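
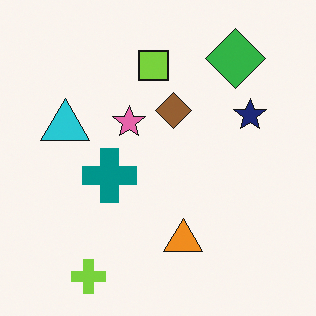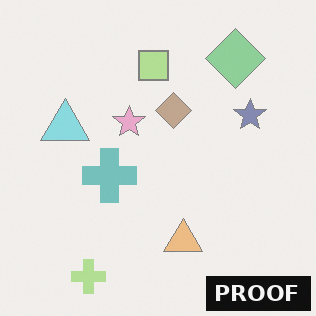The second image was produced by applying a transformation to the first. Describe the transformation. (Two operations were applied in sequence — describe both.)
The second image is the first given much lower contrast, then watermarked with the text "PROOF" in the lower-right corner.

Tones are pushed toward mid-grey across the whole image — a global contrast change. A dark label reading "PROOF" appears in the lower-right corner.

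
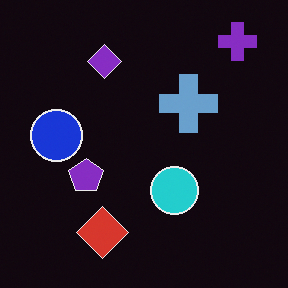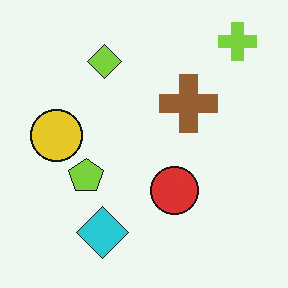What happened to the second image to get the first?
Color-inverted (negative).

The light background has become dark and every shape's color is its complement — a photographic negative.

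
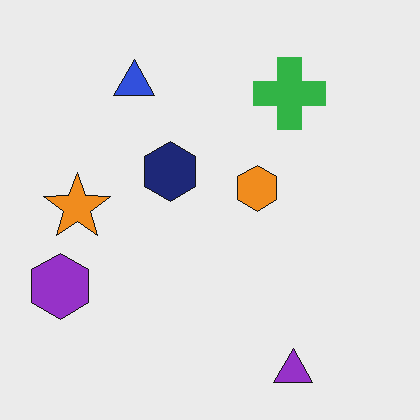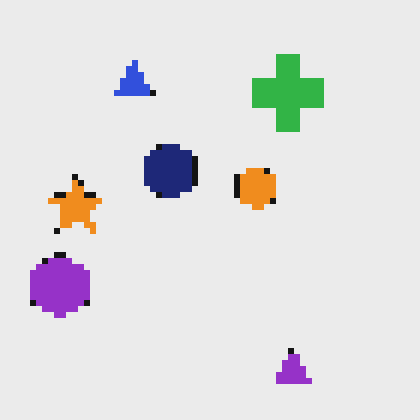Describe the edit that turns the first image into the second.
The second image is the first moderately pixelated.

Shapes are reduced to large square blocks; fine edges and outlines are lost — a downscale-then-upscale (mosaic) effect.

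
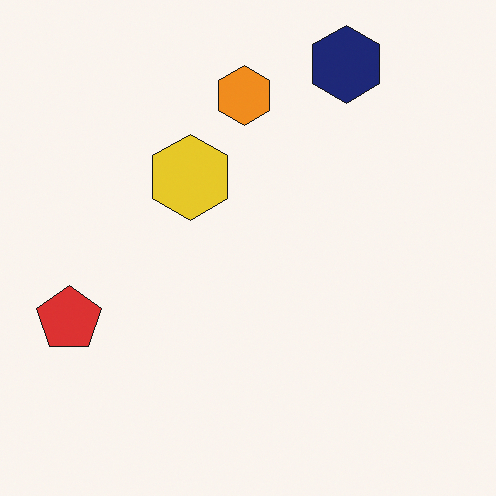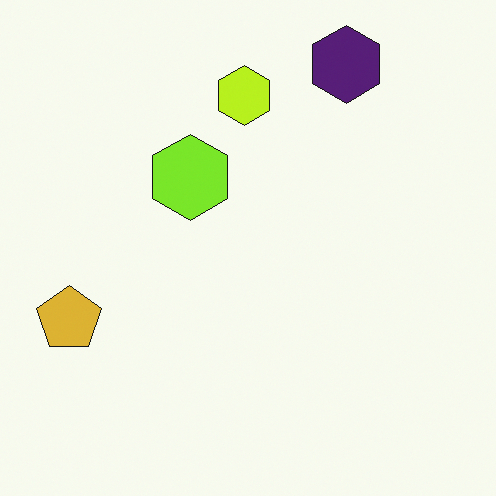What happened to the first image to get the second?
Hue-shifted by a small amount.

Every shape's color has rotated by the same amount around the hue wheel — a uniform hue shift.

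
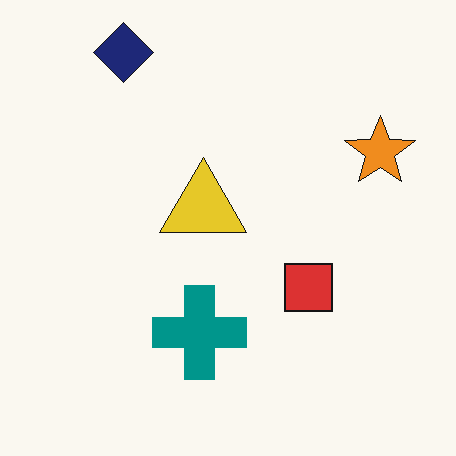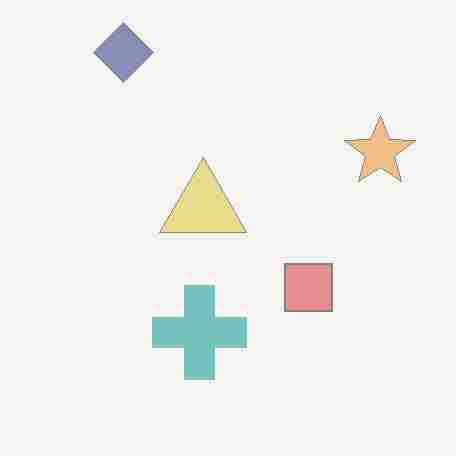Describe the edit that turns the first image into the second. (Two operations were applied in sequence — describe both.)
The second image is the first given much lower contrast, then heavily JPEG-compressed with obvious blocking artifacts.

Tones are pushed toward mid-grey across the whole image — a global contrast change. Blocky 8×8 compression artifacts appear around shape edges and the flat background shows ringing — characteristic JPEG degradation.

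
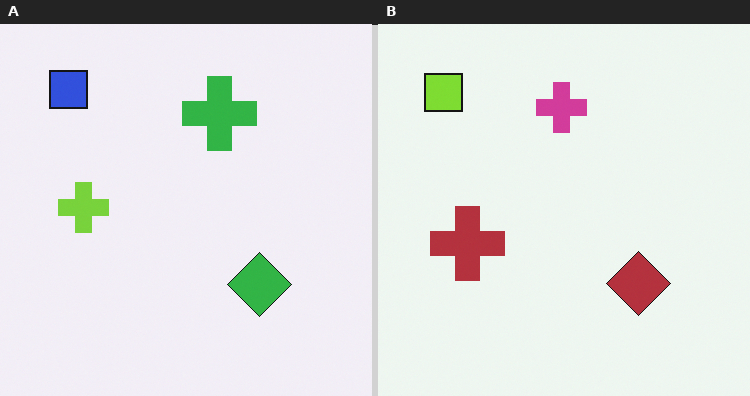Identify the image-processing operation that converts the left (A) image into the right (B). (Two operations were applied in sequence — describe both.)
This is the original image hue-shifted through roughly half the color wheel, then transposed (reflected across the top-left ↔ bottom-right diagonal).

Every shape's color has rotated by the same amount around the hue wheel — a uniform hue shift. Shapes have swapped their row and column positions — what was in the top-right is now in the bottom-left — a diagonal reflection.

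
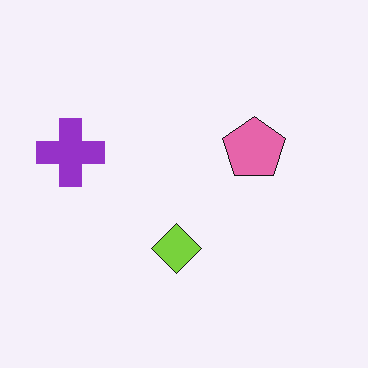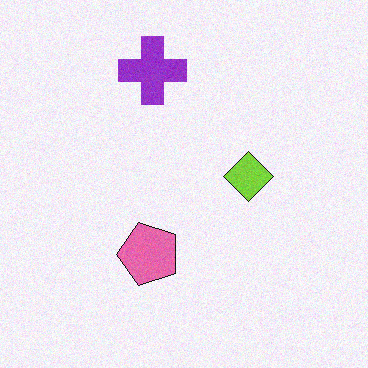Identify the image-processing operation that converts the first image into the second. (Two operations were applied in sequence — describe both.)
Transposed (reflected across the top-left ↔ bottom-right diagonal), then degraded with light additive noise.

Shapes have swapped their row and column positions — what was in the top-right is now in the bottom-left — a diagonal reflection. Random speckle covers the whole image, including the flat background.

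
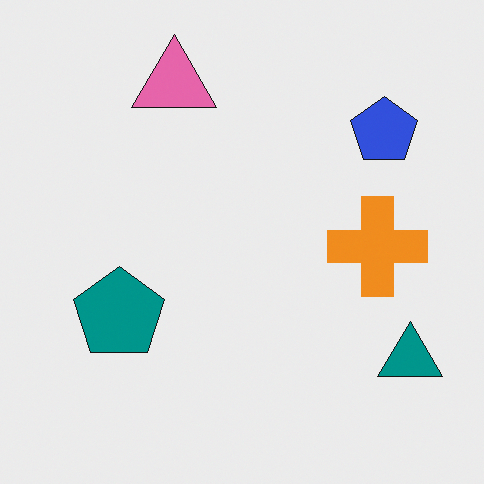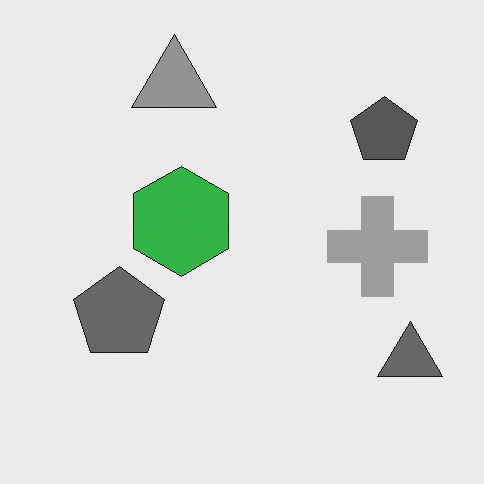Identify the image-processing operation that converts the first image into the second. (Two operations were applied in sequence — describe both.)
Converted to grayscale, then overlaid with an additional green hexagon.

All color is removed — every shape is now a shade of grey. A green hexagon appears in the second image that is absent from the first.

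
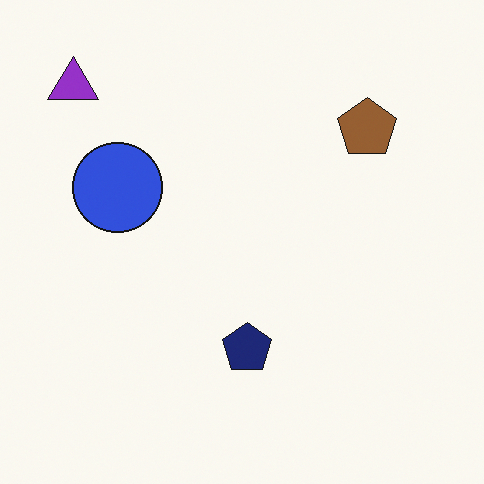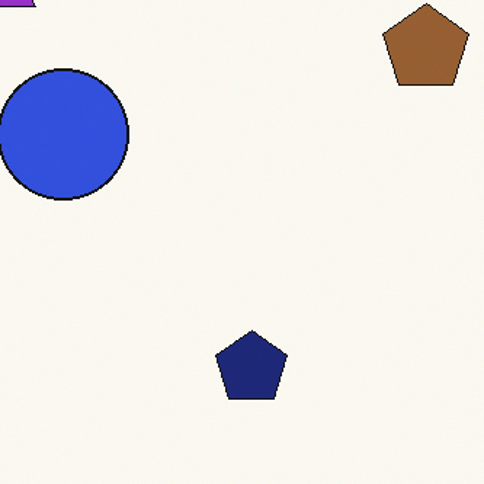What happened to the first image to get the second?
The image was cropped to a modestly smaller region and rescaled.

The visible shapes are larger and the field of view is narrower; shapes near the original edges may be partly or wholly outside the frame — a crop-and-rescale.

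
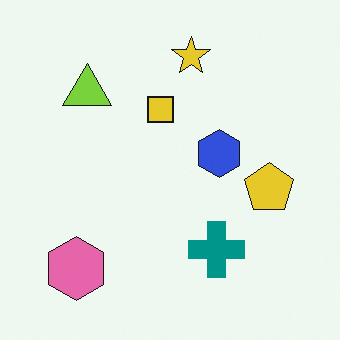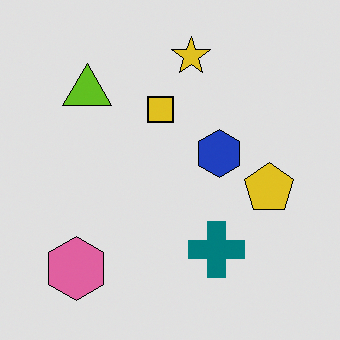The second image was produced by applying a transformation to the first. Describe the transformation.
The image was posterized to a reduced palette.

Each flat color has snapped to a coarser quantized level — most visibly, the near-white background has dropped to a flat grey.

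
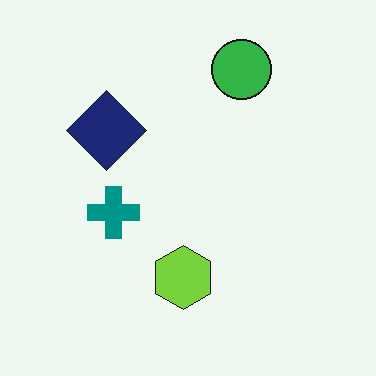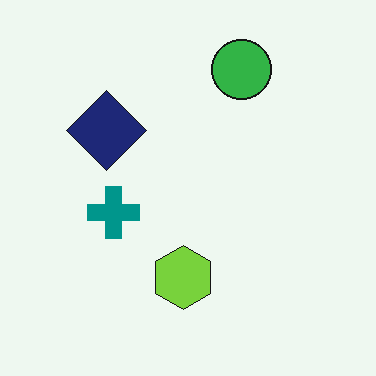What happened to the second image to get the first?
This is the original image JPEG-compressed with visible artifacts.

Blocky 8×8 compression artifacts appear around shape edges and the flat background shows ringing — characteristic JPEG degradation.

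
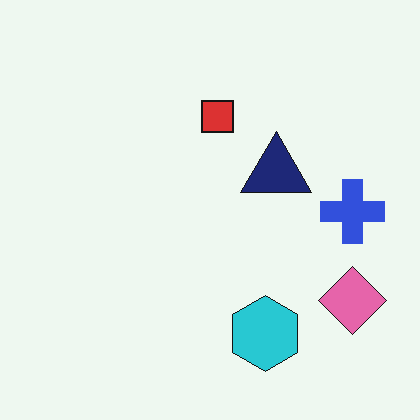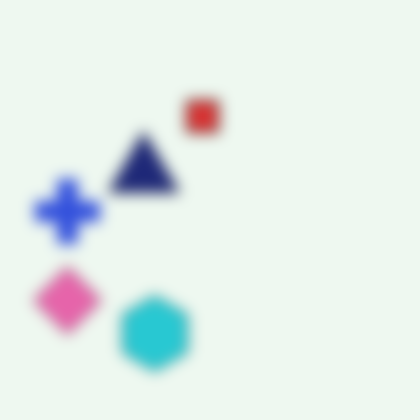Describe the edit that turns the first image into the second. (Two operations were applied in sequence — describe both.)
The second image is the first heavily blurred, then flipped horizontally (left ↔ right).

Shape edges and outlines are uniformly softened across the whole image. The blue cross is in the right of the first image and the left of the second — shapes on opposite sides of the vertical midline have swapped in a mirror flip.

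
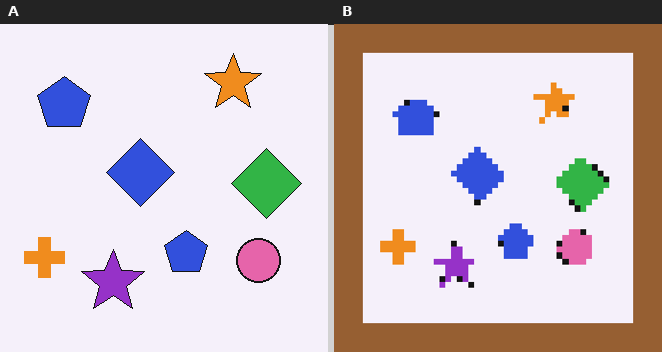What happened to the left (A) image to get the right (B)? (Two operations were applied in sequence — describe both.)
The transformation is: moderately pixelated, then framed with a brown border.

Shapes are reduced to large square blocks; fine edges and outlines are lost — a downscale-then-upscale (mosaic) effect. A solid brown frame runs around the edge of the right (B) image, with the content slightly shrunk inside it.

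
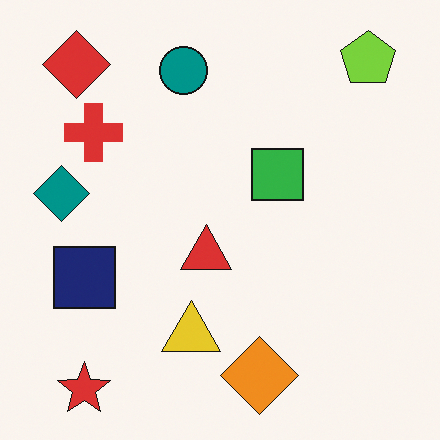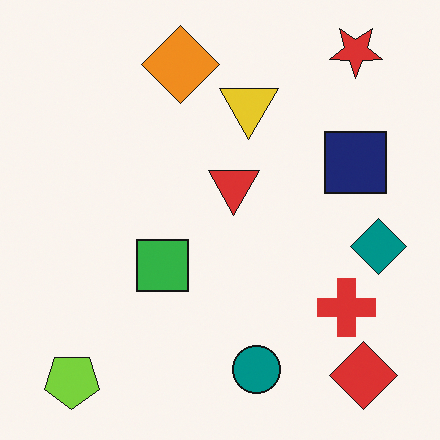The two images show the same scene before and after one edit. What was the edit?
Rotated 180°.

The lime pentagon sits in the top-right of the first image and the bottom-left of the second — consistent with a whole-image 180° rotation.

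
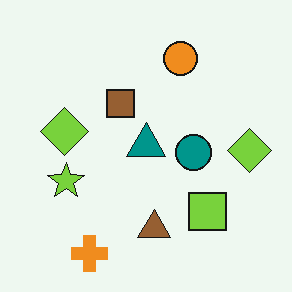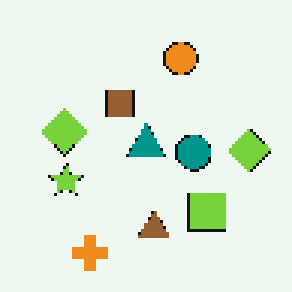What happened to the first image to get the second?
The transformation is: mildly pixelated.

Shapes are reduced to large square blocks; fine edges and outlines are lost — a downscale-then-upscale (mosaic) effect.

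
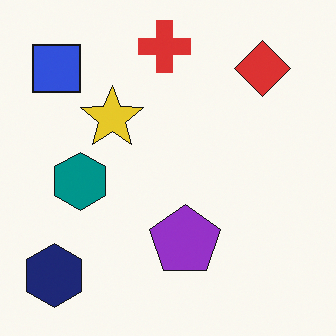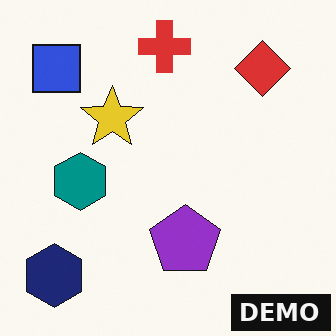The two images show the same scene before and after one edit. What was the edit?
Watermarked with the text "DEMO" in the lower-right corner.

A dark label reading "DEMO" appears in the lower-right corner.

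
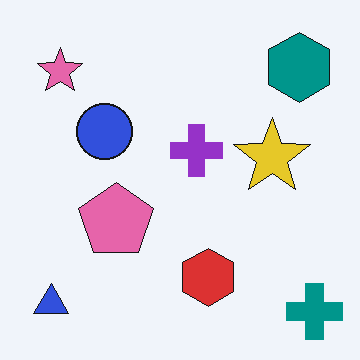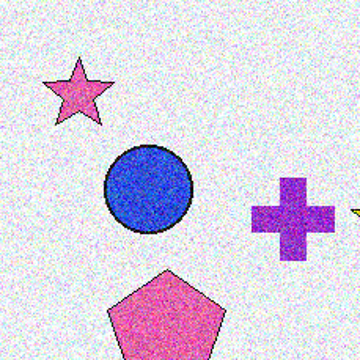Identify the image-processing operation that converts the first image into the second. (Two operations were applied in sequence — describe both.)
The transformation is: degraded with a thick layer of grain, then cropped slightly and scaled back up.

Random speckle covers the whole image, including the flat background. The visible shapes are larger and the field of view is narrower; shapes near the original edges may be partly or wholly outside the frame — a crop-and-rescale.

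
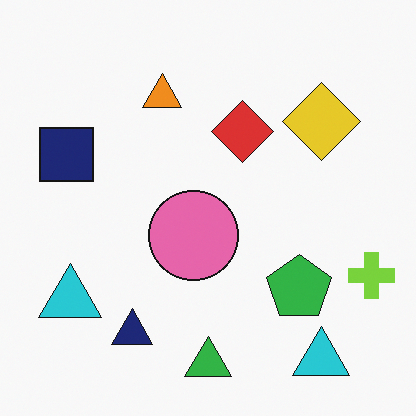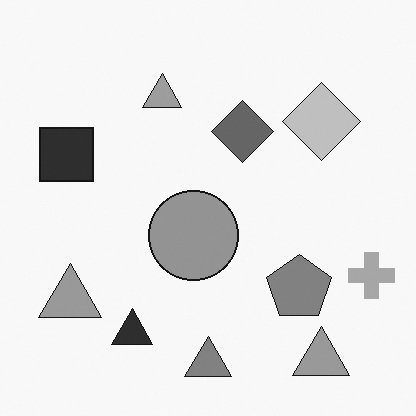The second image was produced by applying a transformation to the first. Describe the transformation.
The second image is the first converted to grayscale.

All color is removed — every shape is now a shade of grey.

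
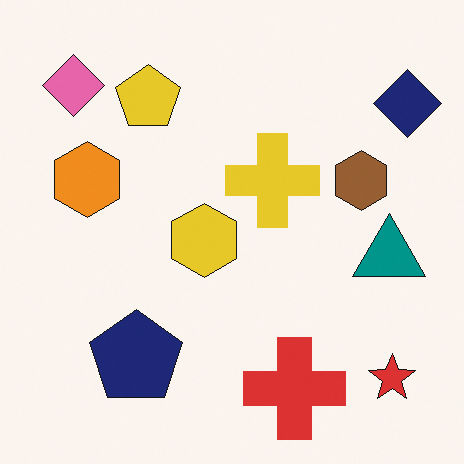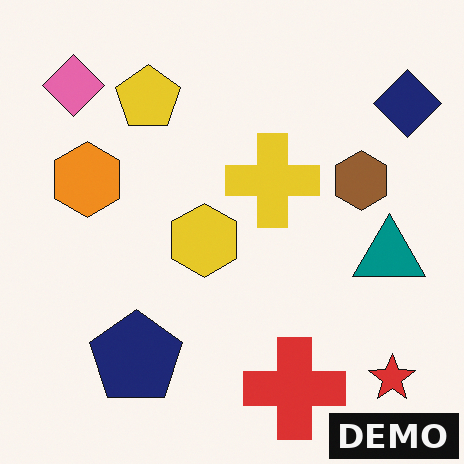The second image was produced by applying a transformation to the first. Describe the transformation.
The second image is the first watermarked with the text "DEMO" in the lower-right corner.

A dark label reading "DEMO" appears in the lower-right corner.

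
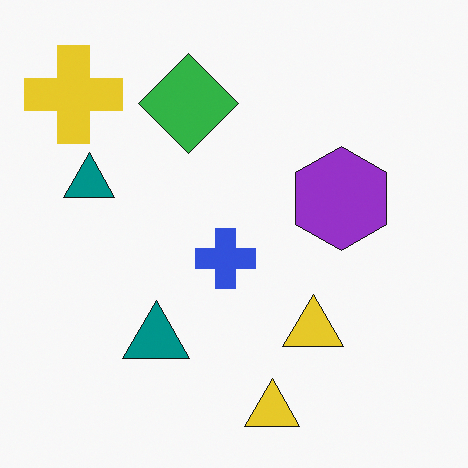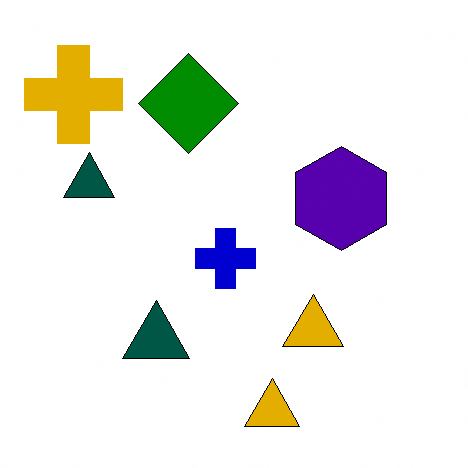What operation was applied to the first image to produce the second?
The image was boosted in contrast.

Tones are pushed away from mid-grey across the whole image — a global contrast change.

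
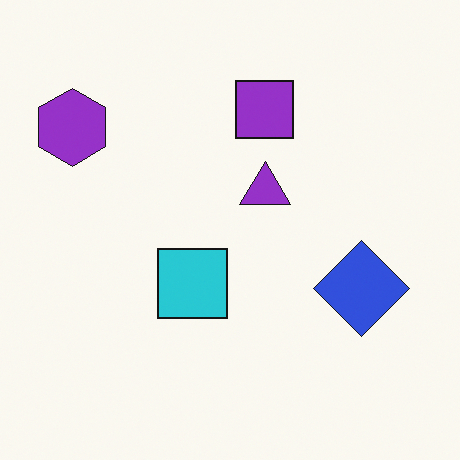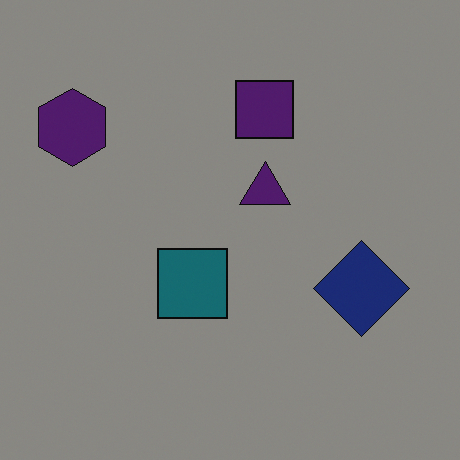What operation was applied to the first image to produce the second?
The image was noticeably darkened.

Every pixel — background and shapes alike — is uniformly darkened.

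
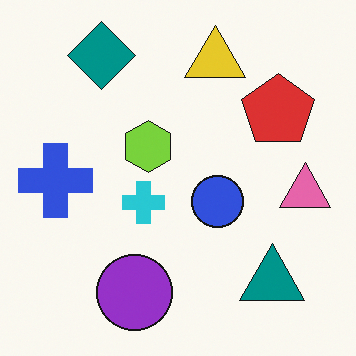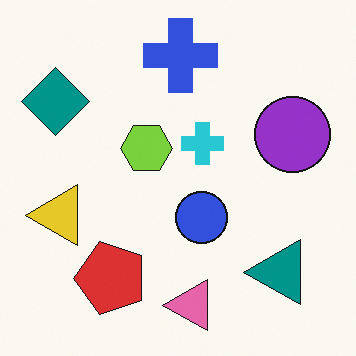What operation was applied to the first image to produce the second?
The second image is the first transposed (reflected across the top-left ↔ bottom-right diagonal).

Shapes have swapped their row and column positions — what was in the top-right is now in the bottom-left — a diagonal reflection.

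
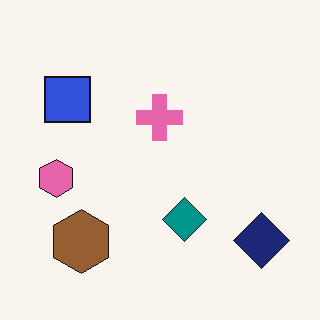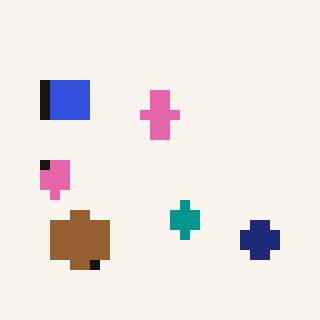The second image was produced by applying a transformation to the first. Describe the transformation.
The second image is the first coarsely pixelated.

Shapes are reduced to large square blocks; fine edges and outlines are lost — a downscale-then-upscale (mosaic) effect.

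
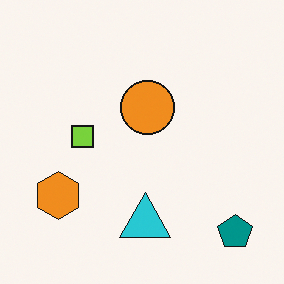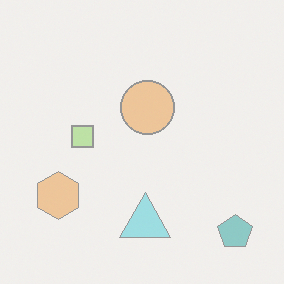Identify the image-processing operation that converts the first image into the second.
Given much lower contrast.

Tones are pushed toward mid-grey across the whole image — a global contrast change.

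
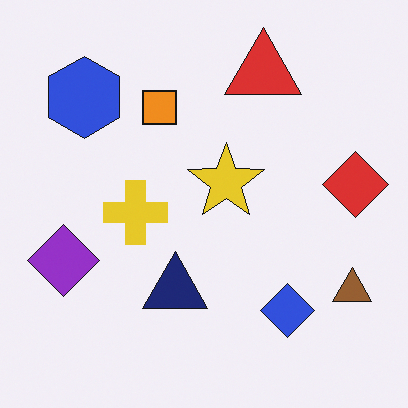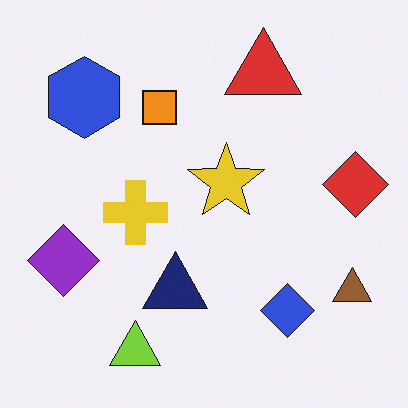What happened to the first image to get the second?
The image was overlaid with an additional lime triangle.

A lime triangle appears in the second image that is absent from the first.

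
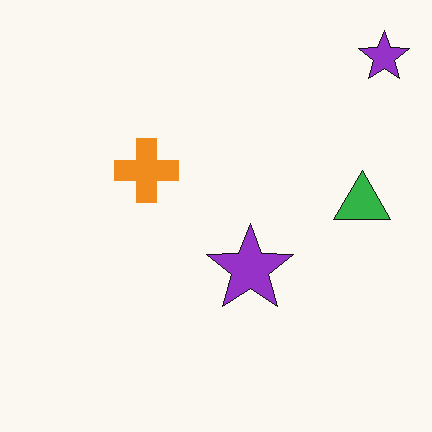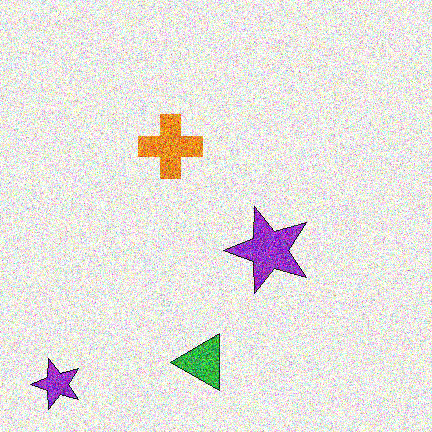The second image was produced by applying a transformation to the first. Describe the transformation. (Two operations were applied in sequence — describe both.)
Transposed (reflected across the top-left ↔ bottom-right diagonal), then degraded with heavy additive noise.

Shapes have swapped their row and column positions — what was in the top-right is now in the bottom-left — a diagonal reflection. Random speckle covers the whole image, including the flat background.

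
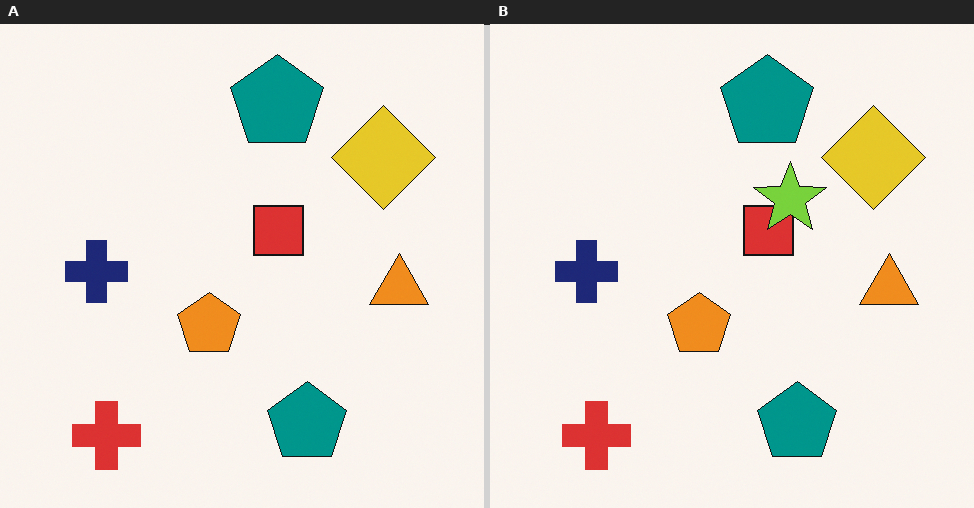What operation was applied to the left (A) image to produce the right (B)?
This is the original image overlaid with an additional lime star.

A lime star appears in the right (B) image that is absent from the left (A).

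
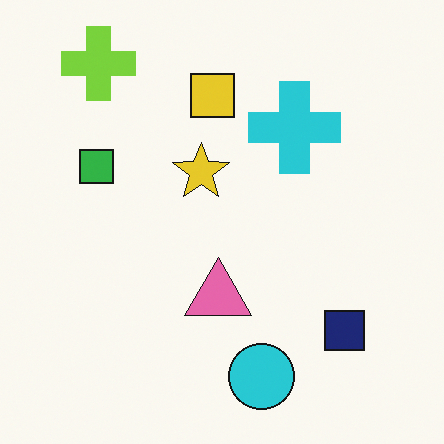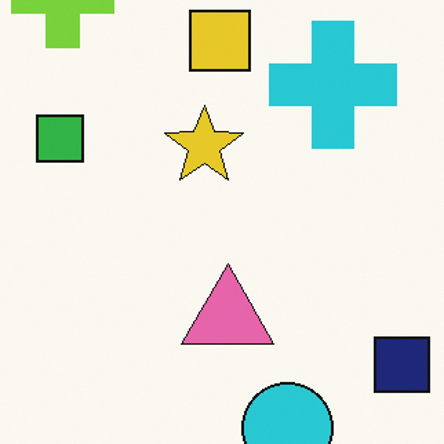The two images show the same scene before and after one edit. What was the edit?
It was cropped to a modestly smaller region and rescaled.

The visible shapes are larger and the field of view is narrower; shapes near the original edges may be partly or wholly outside the frame — a crop-and-rescale.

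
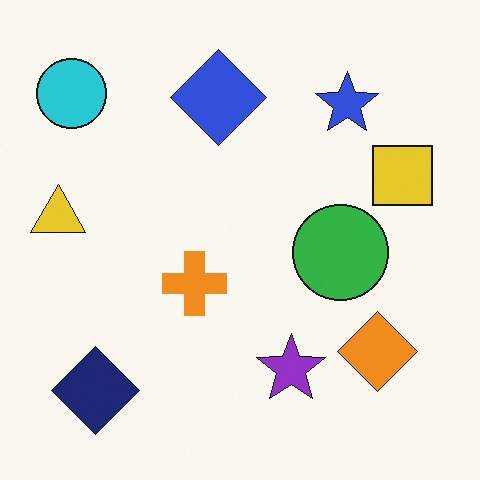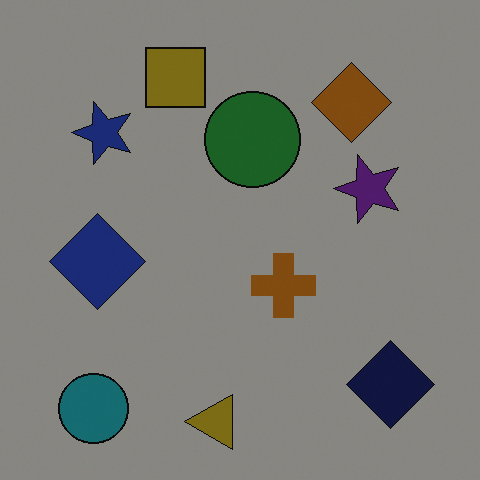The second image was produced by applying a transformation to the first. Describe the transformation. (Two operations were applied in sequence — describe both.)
Rotated 90° counter-clockwise, then substantially darkened.

The cyan circle sits in the top-left of the first image and the bottom-left of the second — consistent with a whole-image 90° counter-clockwise rotation. Every pixel — background and shapes alike — is uniformly darkened.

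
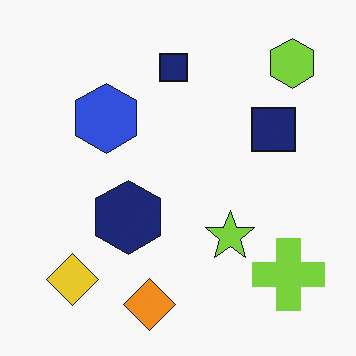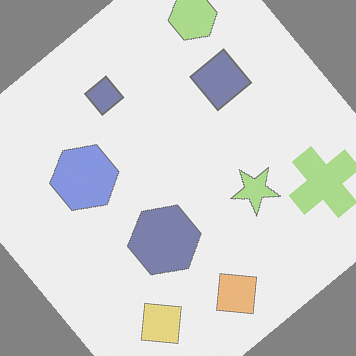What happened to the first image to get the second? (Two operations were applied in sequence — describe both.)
The transformation is: given much lower contrast, then rotated counter-clockwise by a large amount — several tens of degrees.

Tones are pushed toward mid-grey across the whole image — a global contrast change. Every shape is tilted by the same angle and the image corners show triangular fill wedges — a whole-image rotation by a non-right angle.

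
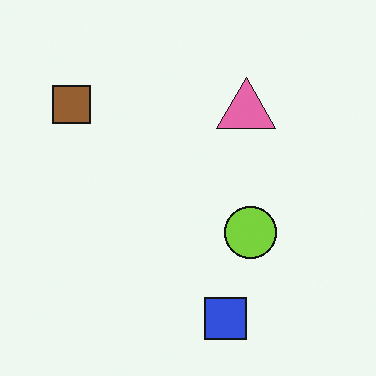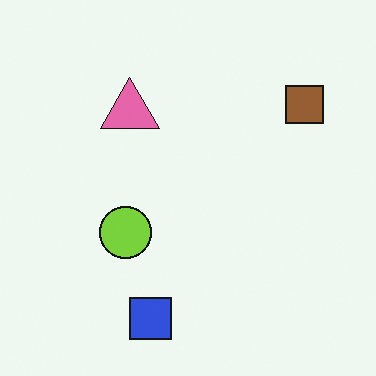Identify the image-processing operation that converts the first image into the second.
Flipped horizontally (left ↔ right).

The brown square is in the top-left of the first image and the top-right of the second — shapes on opposite sides of the vertical midline have swapped in a mirror flip.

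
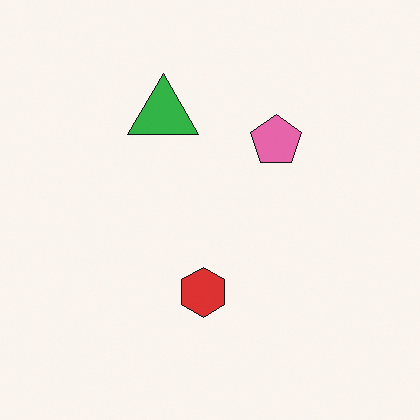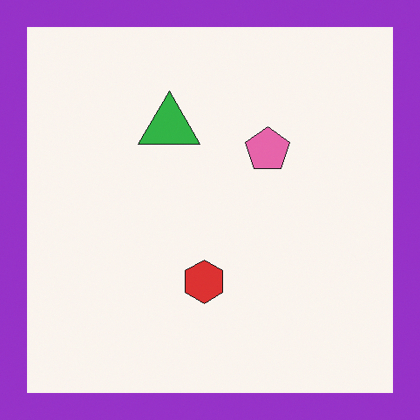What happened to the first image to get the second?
Framed with a purple border.

A solid purple frame runs around the edge of the second image, with the content slightly shrunk inside it.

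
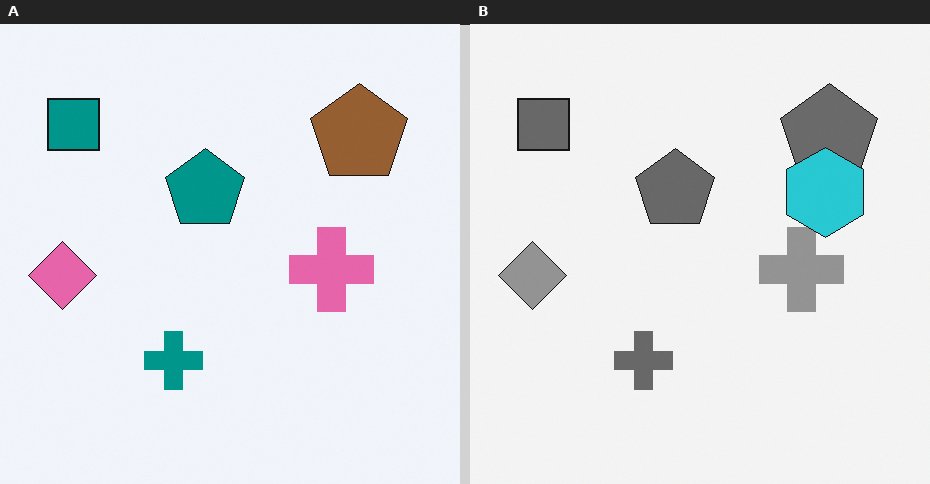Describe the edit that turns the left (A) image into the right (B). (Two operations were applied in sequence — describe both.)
This is the original image converted to grayscale, then overlaid with an additional cyan hexagon.

All color is removed — every shape is now a shade of grey. A cyan hexagon appears in the right (B) image that is absent from the left (A).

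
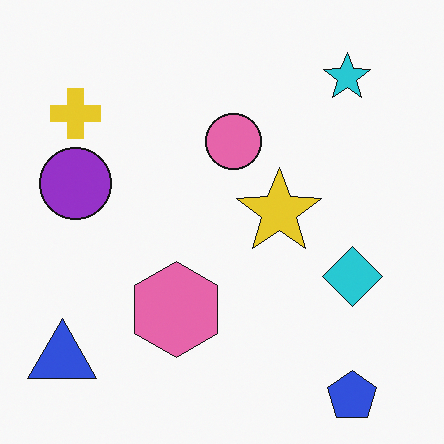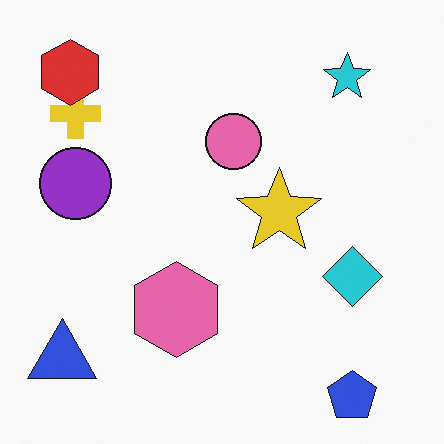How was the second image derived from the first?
Overlaid with an additional red hexagon.

A red hexagon appears in the second image that is absent from the first.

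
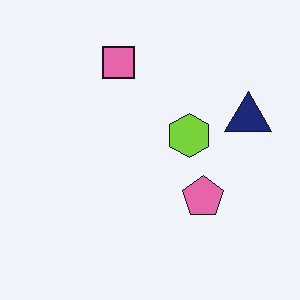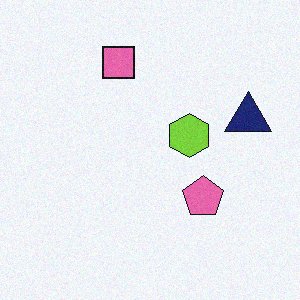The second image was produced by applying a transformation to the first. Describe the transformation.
This is the original image degraded with subtle gaussian noise.

Random speckle covers the whole image, including the flat background.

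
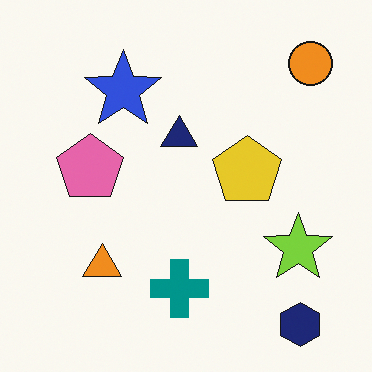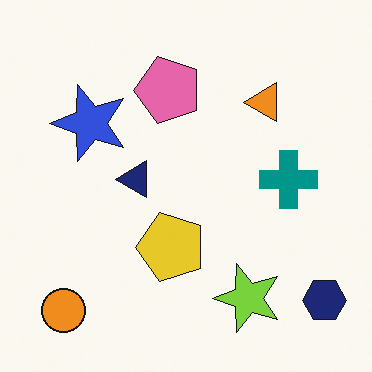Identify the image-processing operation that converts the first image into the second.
The transformation is: transposed (reflected across the top-left ↔ bottom-right diagonal).

Shapes have swapped their row and column positions — what was in the top-right is now in the bottom-left — a diagonal reflection.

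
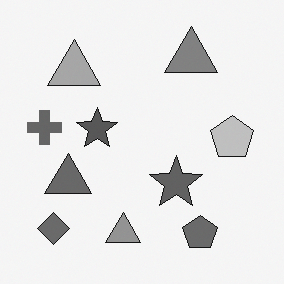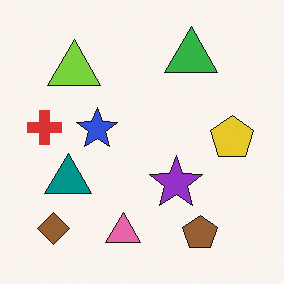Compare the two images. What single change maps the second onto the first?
The first image is the second converted to grayscale.

All color is removed — every shape is now a shade of grey.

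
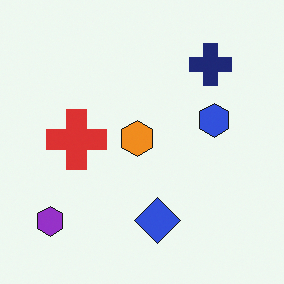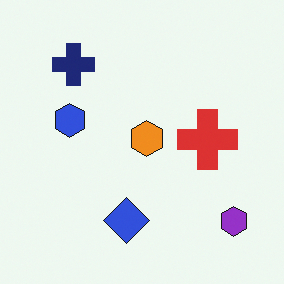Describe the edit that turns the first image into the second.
This is the original image flipped horizontally (left ↔ right).

The purple hexagon is in the bottom-left of the first image and the bottom-right of the second — shapes on opposite sides of the vertical midline have swapped in a mirror flip.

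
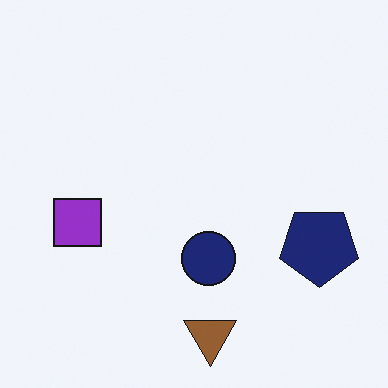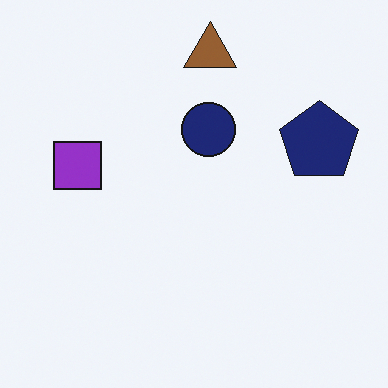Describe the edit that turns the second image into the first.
It was flipped vertically (top ↔ bottom).

The brown triangle is in the top of the second image and the bottom of the first — shapes on opposite sides of the horizontal midline have swapped in a mirror flip.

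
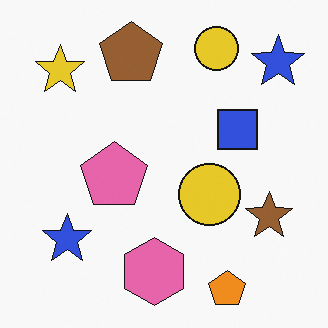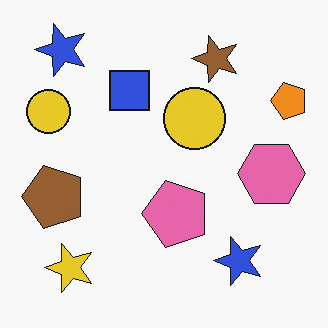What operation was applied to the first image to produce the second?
It was rotated 90° counter-clockwise.

The yellow star sits in the top-left of the first image and the bottom-left of the second — consistent with a whole-image 90° counter-clockwise rotation.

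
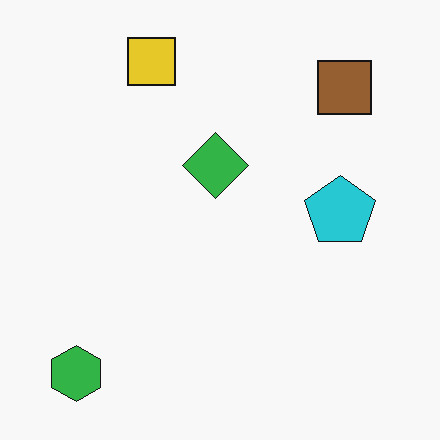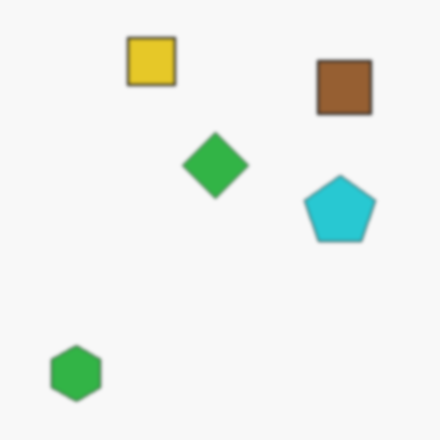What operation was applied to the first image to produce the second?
The transformation is: lightly blurred.

Shape edges and outlines are uniformly softened across the whole image.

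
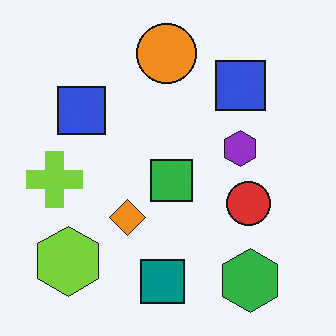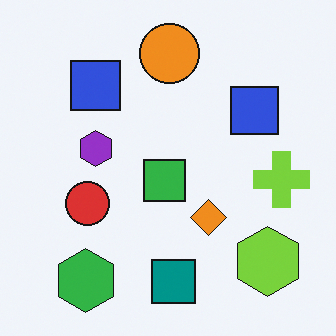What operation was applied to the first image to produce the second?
Flipped horizontally (left ↔ right).

The lime cross is in the left of the first image and the right of the second — shapes on opposite sides of the vertical midline have swapped in a mirror flip.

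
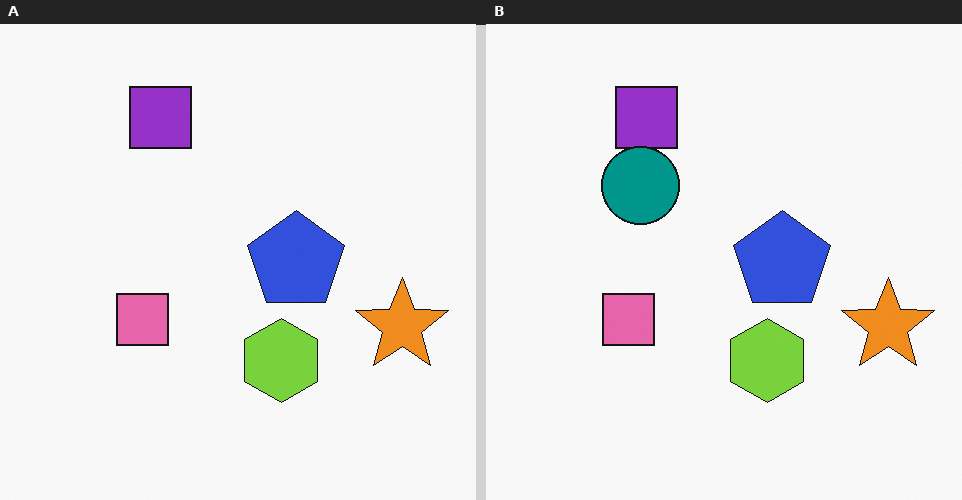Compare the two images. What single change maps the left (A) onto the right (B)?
The transformation is: overlaid with an additional teal circle.

A teal circle appears in the right (B) image that is absent from the left (A).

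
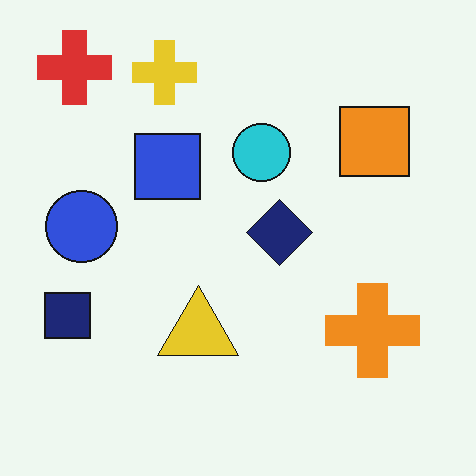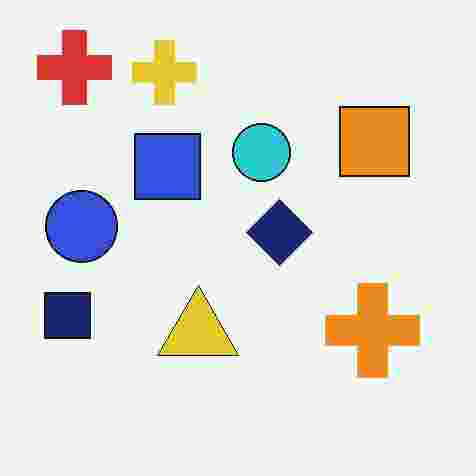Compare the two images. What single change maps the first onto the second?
Heavily JPEG-compressed with obvious blocking artifacts.

Blocky 8×8 compression artifacts appear around shape edges and the flat background shows ringing — characteristic JPEG degradation.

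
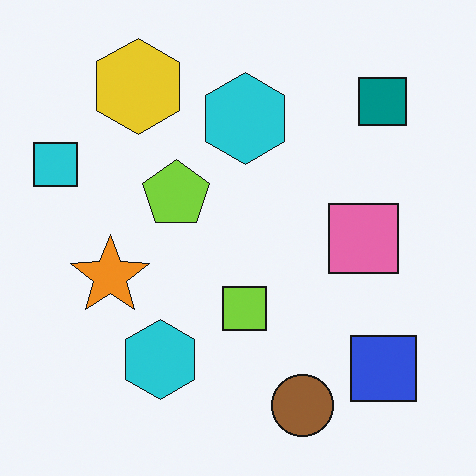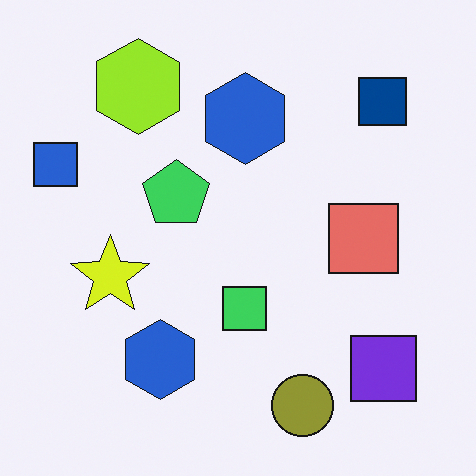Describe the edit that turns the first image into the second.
The image was hue-shifted slightly.

Every shape's color has rotated by the same amount around the hue wheel — a uniform hue shift.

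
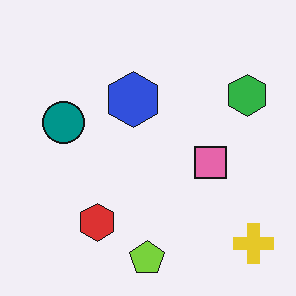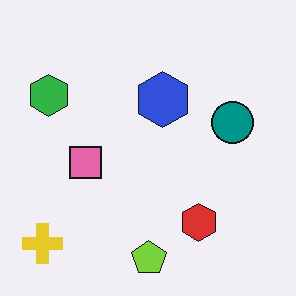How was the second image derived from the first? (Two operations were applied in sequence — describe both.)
Flipped horizontally (left ↔ right), then given moderate JPEG compression.

The yellow cross is in the bottom-right of the first image and the bottom-left of the second — shapes on opposite sides of the vertical midline have swapped in a mirror flip. Blocky 8×8 compression artifacts appear around shape edges and the flat background shows ringing — characteristic JPEG degradation.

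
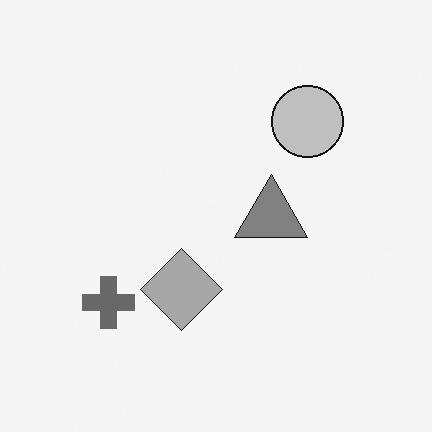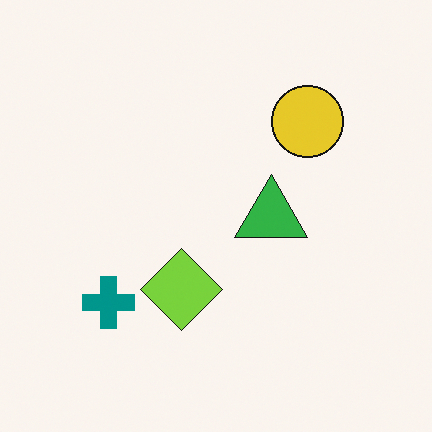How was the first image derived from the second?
It was converted to grayscale.

All color is removed — every shape is now a shade of grey.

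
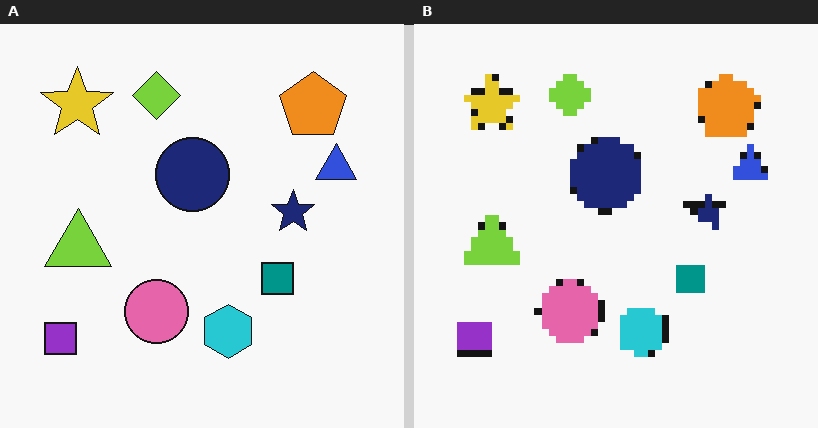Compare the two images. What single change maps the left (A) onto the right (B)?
Pixelated into visible square blocks.

Shapes are reduced to large square blocks; fine edges and outlines are lost — a downscale-then-upscale (mosaic) effect.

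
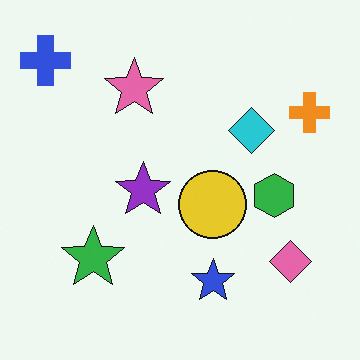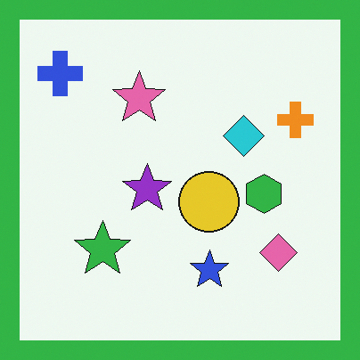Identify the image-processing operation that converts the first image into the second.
The transformation is: framed with a green border.

A solid green frame runs around the edge of the second image, with the content slightly shrunk inside it.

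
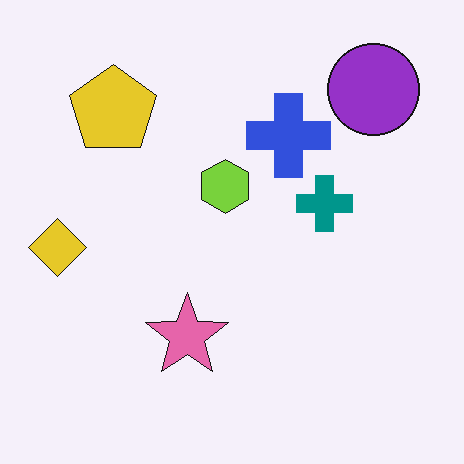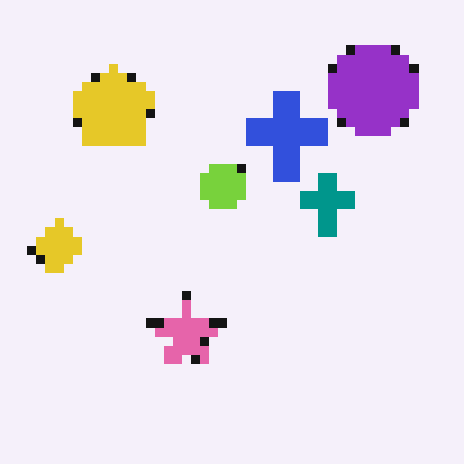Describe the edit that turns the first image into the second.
The transformation is: heavily pixelated into large blocks.

Shapes are reduced to large square blocks; fine edges and outlines are lost — a downscale-then-upscale (mosaic) effect.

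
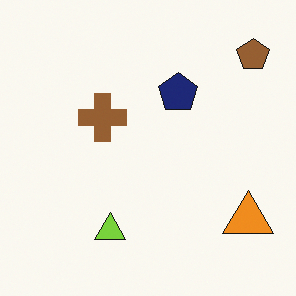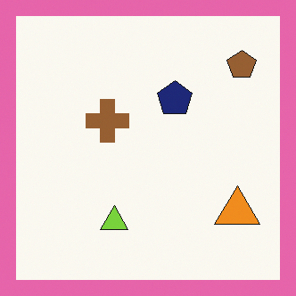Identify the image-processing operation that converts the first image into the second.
The transformation is: framed with a pink border.

A solid pink frame runs around the edge of the second image, with the content slightly shrunk inside it.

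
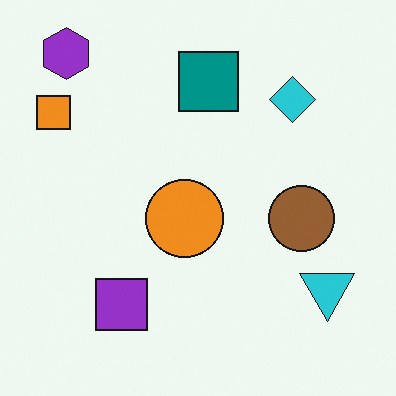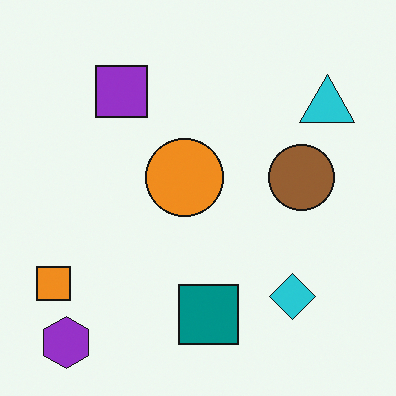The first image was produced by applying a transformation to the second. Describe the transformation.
It was flipped vertically (top ↔ bottom).

The purple hexagon is in the bottom-left of the second image and the top-left of the first — shapes on opposite sides of the horizontal midline have swapped in a mirror flip.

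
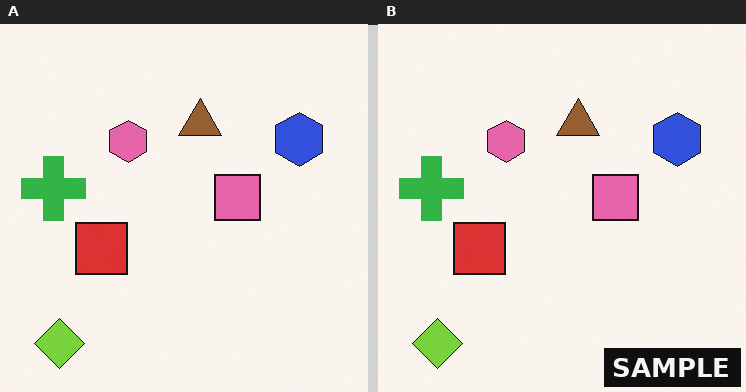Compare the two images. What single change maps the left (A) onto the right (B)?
The right (B) image is the left (A) watermarked with the text "SAMPLE" in the lower-right corner.

A dark label reading "SAMPLE" appears in the lower-right corner.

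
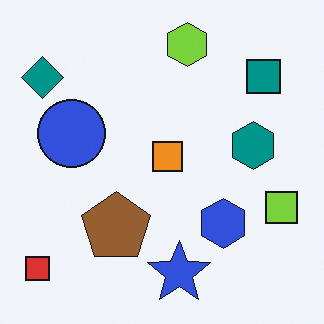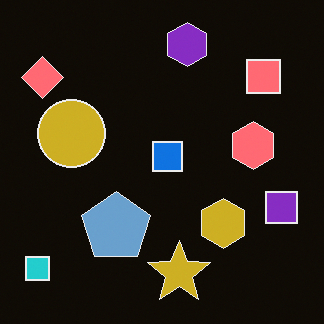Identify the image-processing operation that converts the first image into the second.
This is the original image color-inverted (negative).

The light background has become dark and every shape's color is its complement — a photographic negative.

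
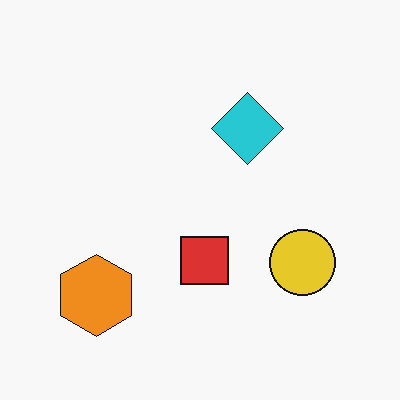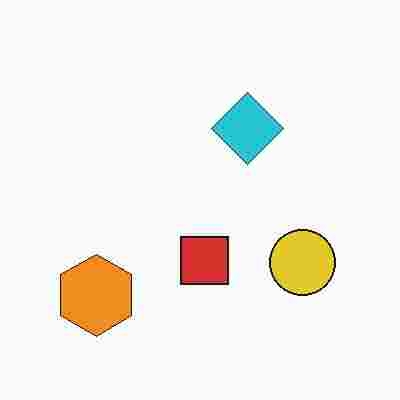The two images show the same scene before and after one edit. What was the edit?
The second image is the first heavily JPEG-compressed with obvious blocking artifacts.

Blocky 8×8 compression artifacts appear around shape edges and the flat background shows ringing — characteristic JPEG degradation.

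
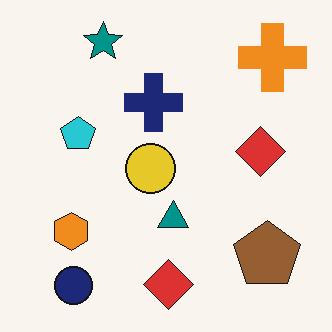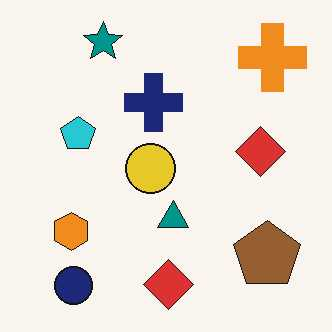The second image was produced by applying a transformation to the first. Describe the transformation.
It was given moderate JPEG compression.

Blocky 8×8 compression artifacts appear around shape edges and the flat background shows ringing — characteristic JPEG degradation.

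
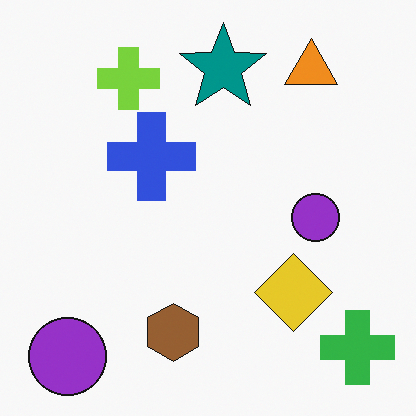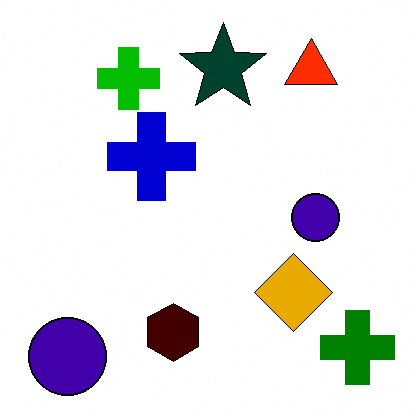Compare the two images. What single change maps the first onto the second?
The transformation is: given much higher contrast.

Tones are pushed away from mid-grey across the whole image — a global contrast change.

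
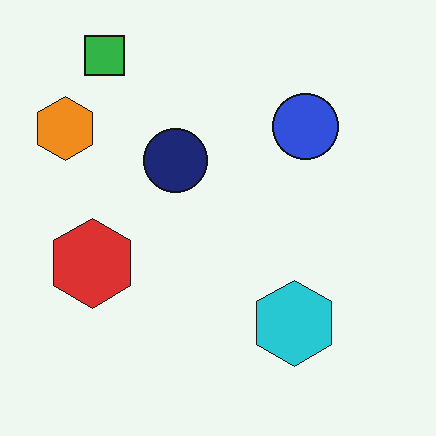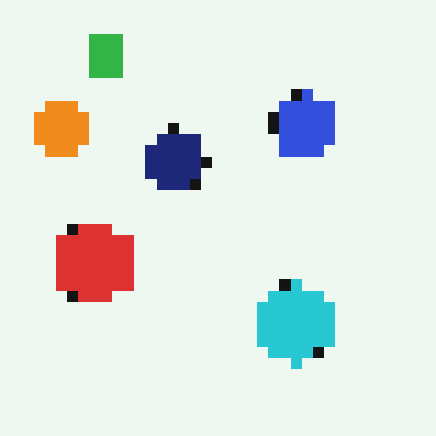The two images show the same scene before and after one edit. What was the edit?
The transformation is: heavily pixelated into large blocks.

Shapes are reduced to large square blocks; fine edges and outlines are lost — a downscale-then-upscale (mosaic) effect.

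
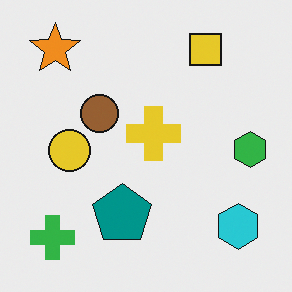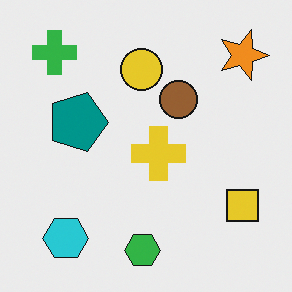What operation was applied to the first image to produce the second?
This is the original image rotated 90° clockwise.

The orange star sits in the top-left of the first image and the top-right of the second — consistent with a whole-image 90° clockwise rotation.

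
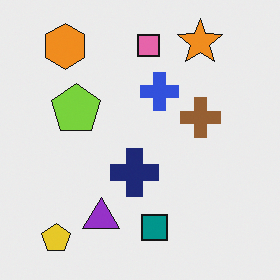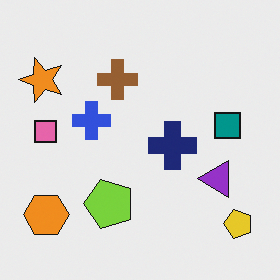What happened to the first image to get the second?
This is the original image rotated 90° counter-clockwise.

The yellow pentagon sits in the bottom-left of the first image and the bottom-right of the second — consistent with a whole-image 90° counter-clockwise rotation.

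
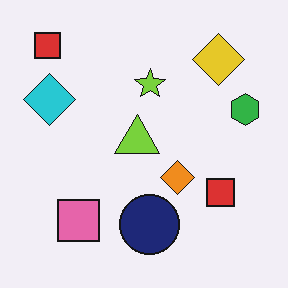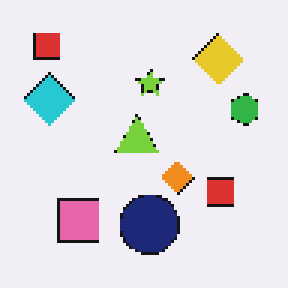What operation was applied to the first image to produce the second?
The transformation is: lightly pixelated (a mild mosaic effect).

Shapes are reduced to large square blocks; fine edges and outlines are lost — a downscale-then-upscale (mosaic) effect.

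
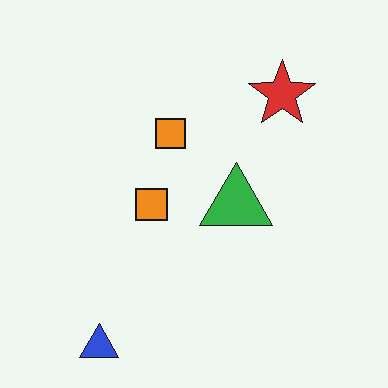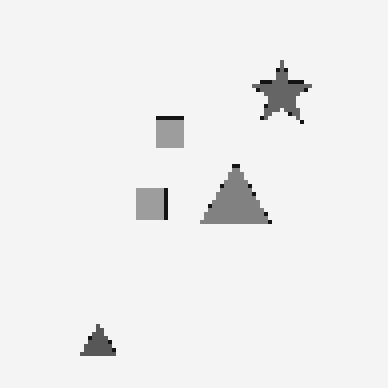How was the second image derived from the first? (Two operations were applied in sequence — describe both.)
Converted to grayscale, then mildly pixelated.

All color is removed — every shape is now a shade of grey. Shapes are reduced to large square blocks; fine edges and outlines are lost — a downscale-then-upscale (mosaic) effect.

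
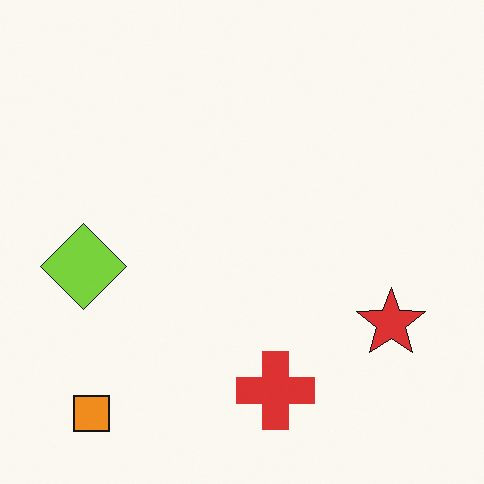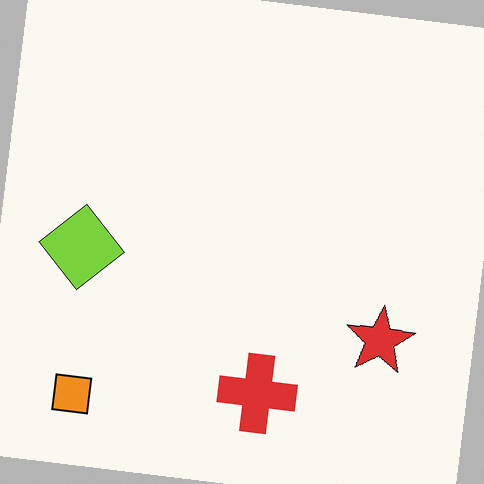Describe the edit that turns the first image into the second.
Rotated clockwise by a few degrees.

Every shape is tilted by the same angle and the image corners show triangular fill wedges — a whole-image rotation by a non-right angle.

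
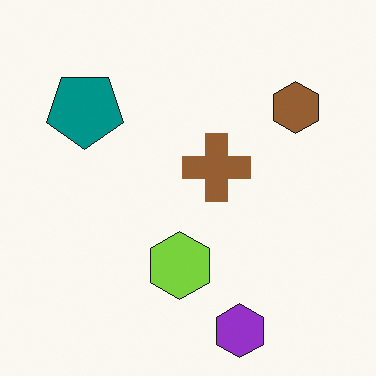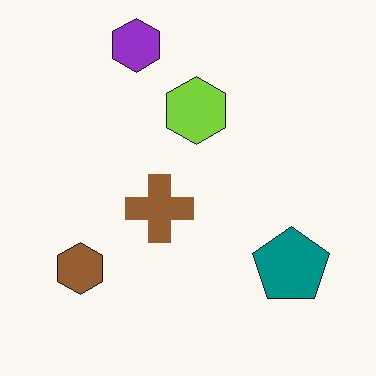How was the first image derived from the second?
This is the original image rotated 180°.

The purple hexagon sits in the top of the second image and the bottom of the first — consistent with a whole-image 180° rotation.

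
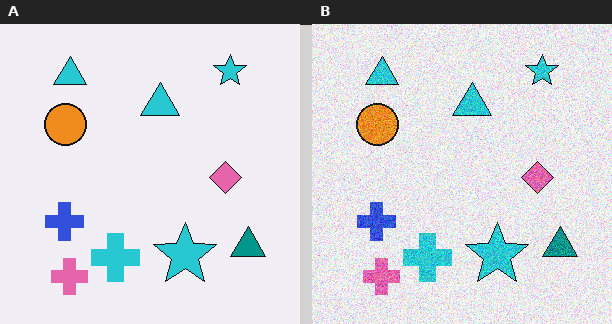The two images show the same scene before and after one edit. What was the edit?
The image was degraded with moderate additive noise.

Random speckle covers the whole image, including the flat background.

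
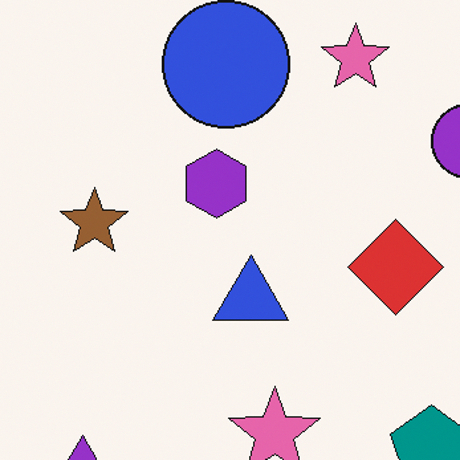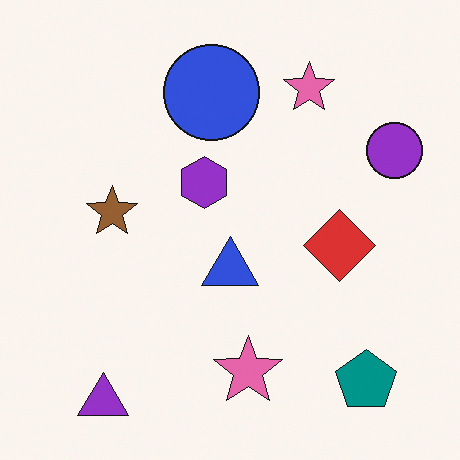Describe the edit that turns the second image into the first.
It was cropped to a modestly smaller region and rescaled.

The visible shapes are larger and the field of view is narrower; shapes near the original edges may be partly or wholly outside the frame — a crop-and-rescale.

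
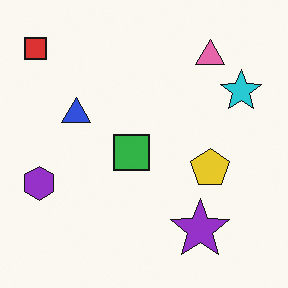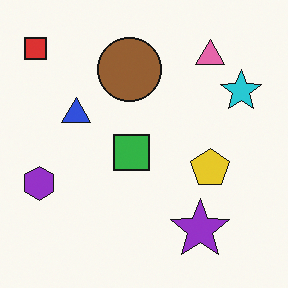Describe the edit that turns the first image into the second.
The second image is the first overlaid with an additional brown circle.

A brown circle appears in the second image that is absent from the first.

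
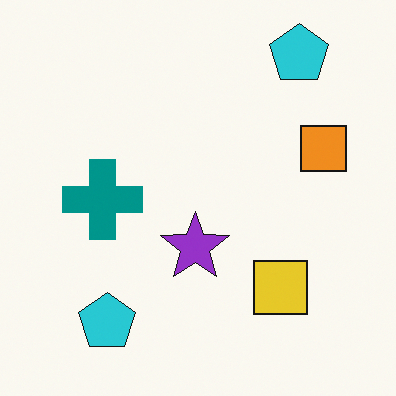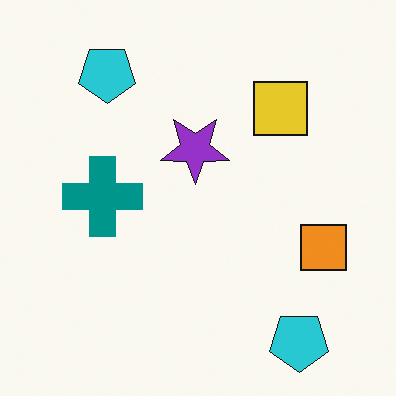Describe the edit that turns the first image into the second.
This is the original image flipped vertically (top ↔ bottom).

The yellow square is in the bottom-right of the first image and the top-right of the second — shapes on opposite sides of the horizontal midline have swapped in a mirror flip.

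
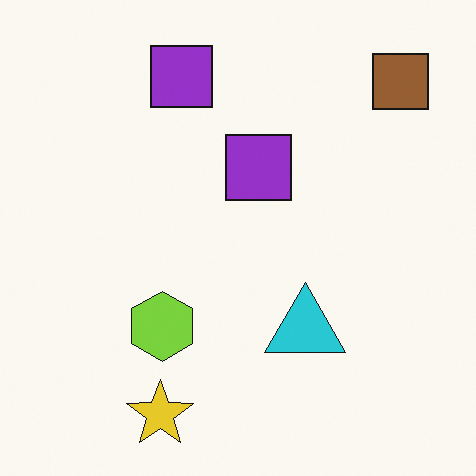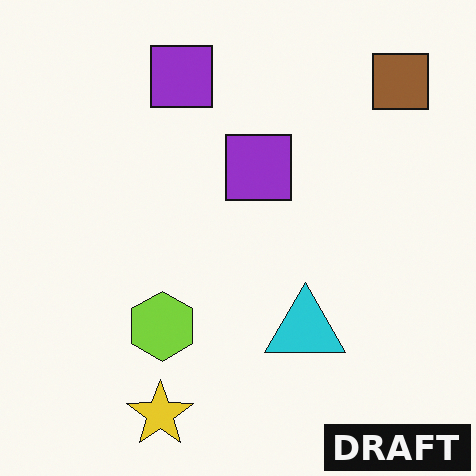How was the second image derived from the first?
Watermarked with the text "DRAFT" in the lower-right corner.

A dark label reading "DRAFT" appears in the lower-right corner.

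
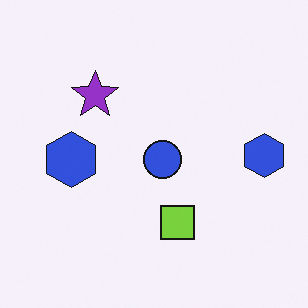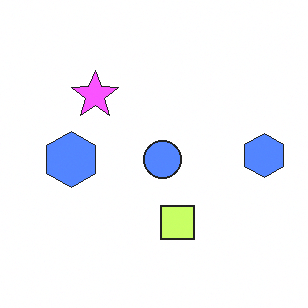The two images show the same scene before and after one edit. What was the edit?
It was substantially brightened.

Every pixel — background and shapes alike — is uniformly brightened.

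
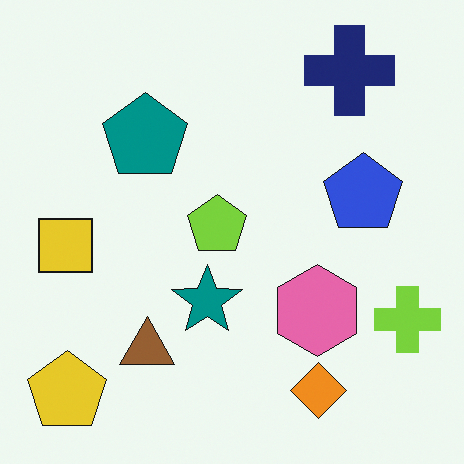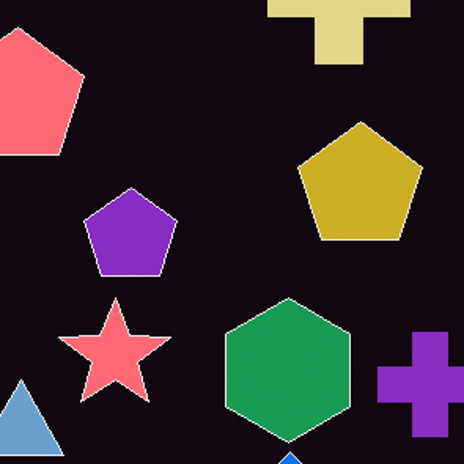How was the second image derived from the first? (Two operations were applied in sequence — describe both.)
The transformation is: color-inverted (negative), then cropped slightly and scaled back up.

The light background has become dark and every shape's color is its complement — a photographic negative. The visible shapes are larger and the field of view is narrower; shapes near the original edges may be partly or wholly outside the frame — a crop-and-rescale.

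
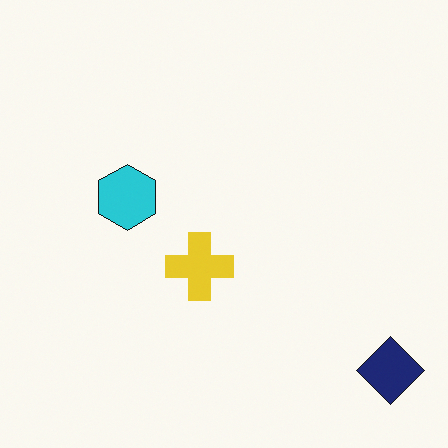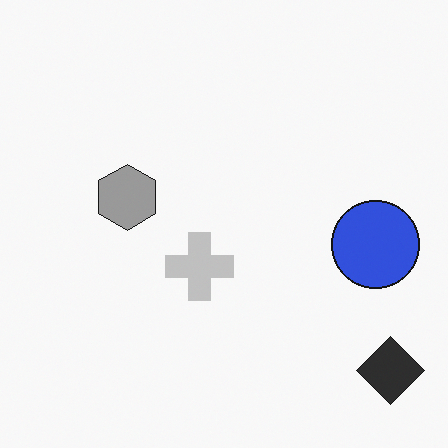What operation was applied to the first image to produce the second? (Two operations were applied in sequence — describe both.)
It was converted to grayscale, then overlaid with an additional blue circle.

All color is removed — every shape is now a shade of grey. A blue circle appears in the second image that is absent from the first.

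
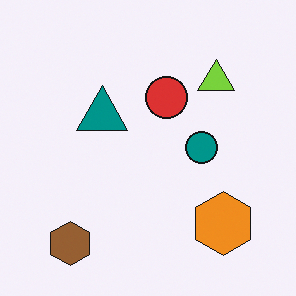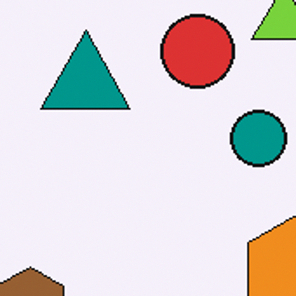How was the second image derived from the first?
The transformation is: cropped to a noticeably smaller region and rescaled.

The visible shapes are larger and the field of view is narrower; shapes near the original edges may be partly or wholly outside the frame — a crop-and-rescale.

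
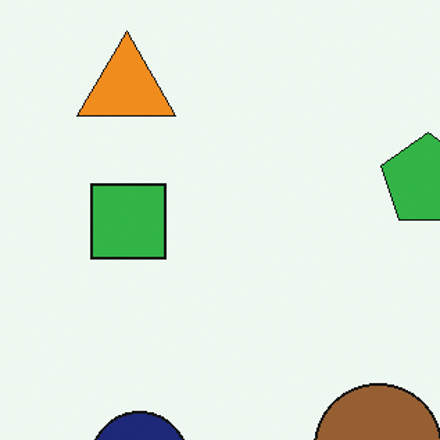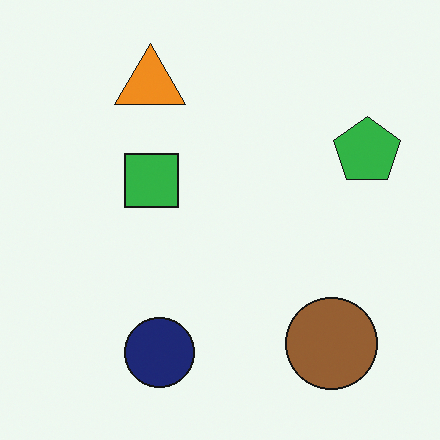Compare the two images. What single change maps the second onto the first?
This is the original image cropped slightly and scaled back up.

The visible shapes are larger and the field of view is narrower; shapes near the original edges may be partly or wholly outside the frame — a crop-and-rescale.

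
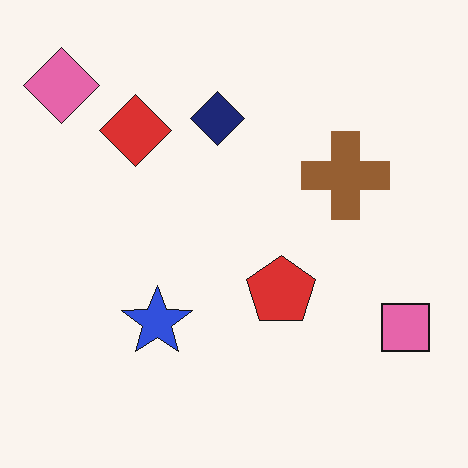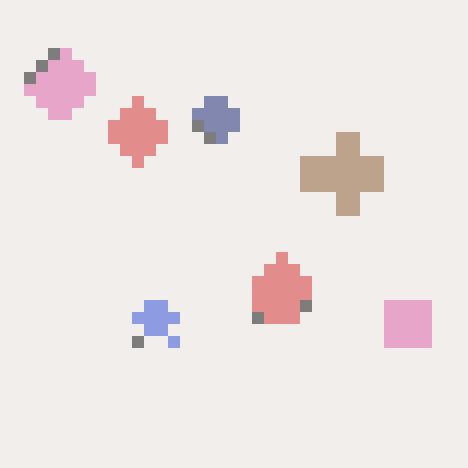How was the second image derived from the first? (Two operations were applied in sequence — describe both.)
The second image is the first heavily pixelated into large blocks, then given much lower contrast.

Shapes are reduced to large square blocks; fine edges and outlines are lost — a downscale-then-upscale (mosaic) effect. Tones are pushed toward mid-grey across the whole image — a global contrast change.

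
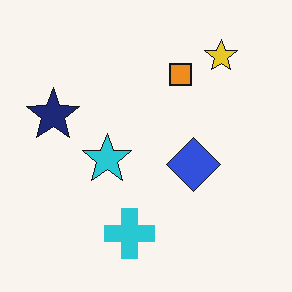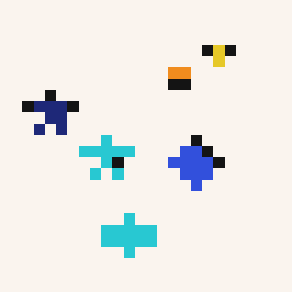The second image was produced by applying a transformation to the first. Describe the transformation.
The image was heavily pixelated into large blocks.

Shapes are reduced to large square blocks; fine edges and outlines are lost — a downscale-then-upscale (mosaic) effect.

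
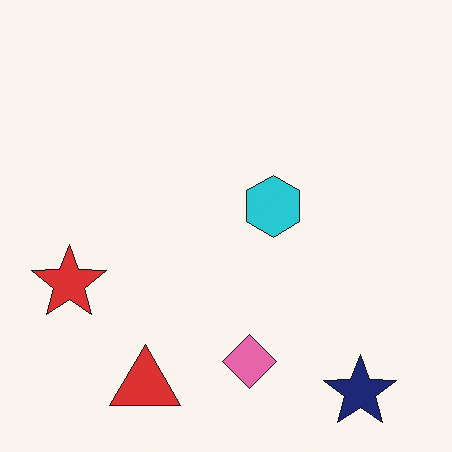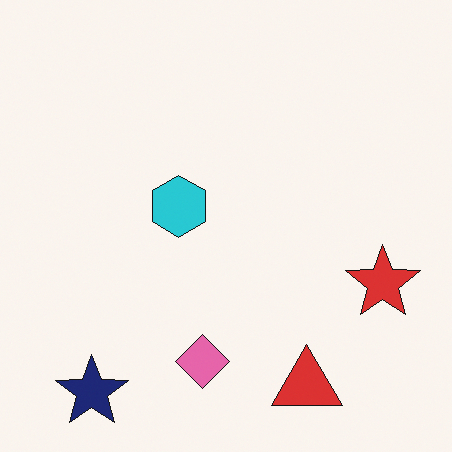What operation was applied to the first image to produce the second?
Flipped horizontally (left ↔ right).

The red star is in the left of the first image and the right of the second — shapes on opposite sides of the vertical midline have swapped in a mirror flip.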